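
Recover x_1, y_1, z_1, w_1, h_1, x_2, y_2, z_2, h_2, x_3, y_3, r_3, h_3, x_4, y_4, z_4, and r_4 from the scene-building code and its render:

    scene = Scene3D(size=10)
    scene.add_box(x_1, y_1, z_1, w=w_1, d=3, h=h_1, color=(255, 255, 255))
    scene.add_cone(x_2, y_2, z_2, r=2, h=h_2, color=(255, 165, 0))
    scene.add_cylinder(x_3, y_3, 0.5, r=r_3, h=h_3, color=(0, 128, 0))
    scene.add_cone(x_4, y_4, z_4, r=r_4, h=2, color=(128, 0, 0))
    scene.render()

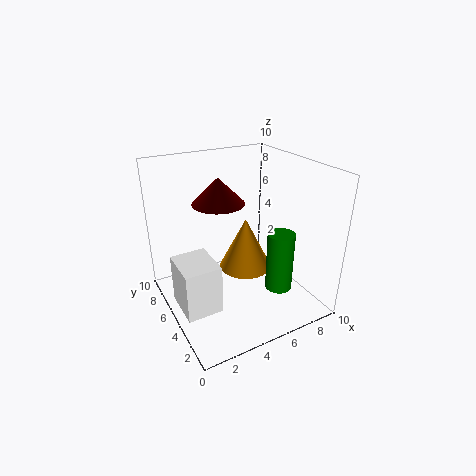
x_1 = 0.5, y_1 = 3.5, z_1 = 0.5, w_1 = 2.5, h_1 = 3.5, x_2 = 6.5, y_2 = 6.5, z_2 = 1.5, h_2 = 4, x_3 = 8, y_3 = 4, r_3 = 1, h_3 = 4.5, x_4 = 5, y_4 = 8, z_4 = 6.5, r_4 = 2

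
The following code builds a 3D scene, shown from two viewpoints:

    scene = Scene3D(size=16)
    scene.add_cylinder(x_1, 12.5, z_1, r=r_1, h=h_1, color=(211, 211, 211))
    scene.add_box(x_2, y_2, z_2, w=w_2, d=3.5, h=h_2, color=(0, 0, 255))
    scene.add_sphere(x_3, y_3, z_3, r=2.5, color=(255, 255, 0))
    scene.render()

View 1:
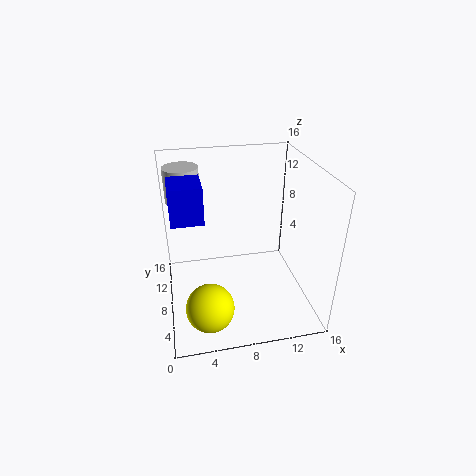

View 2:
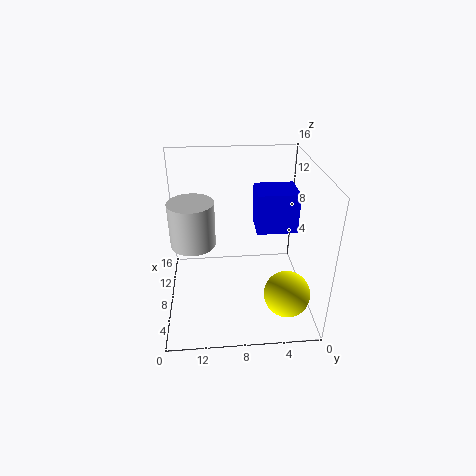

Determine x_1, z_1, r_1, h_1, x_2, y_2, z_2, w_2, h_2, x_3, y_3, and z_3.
x_1 = 2.5, z_1 = 11, r_1 = 2, h_1 = 4, x_2 = 1, y_2 = 3.5, z_2 = 12.5, w_2 = 3, h_2 = 3.5, x_3 = 4, y_3 = 3, z_3 = 3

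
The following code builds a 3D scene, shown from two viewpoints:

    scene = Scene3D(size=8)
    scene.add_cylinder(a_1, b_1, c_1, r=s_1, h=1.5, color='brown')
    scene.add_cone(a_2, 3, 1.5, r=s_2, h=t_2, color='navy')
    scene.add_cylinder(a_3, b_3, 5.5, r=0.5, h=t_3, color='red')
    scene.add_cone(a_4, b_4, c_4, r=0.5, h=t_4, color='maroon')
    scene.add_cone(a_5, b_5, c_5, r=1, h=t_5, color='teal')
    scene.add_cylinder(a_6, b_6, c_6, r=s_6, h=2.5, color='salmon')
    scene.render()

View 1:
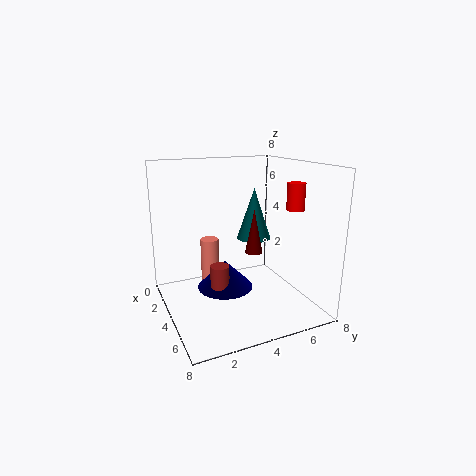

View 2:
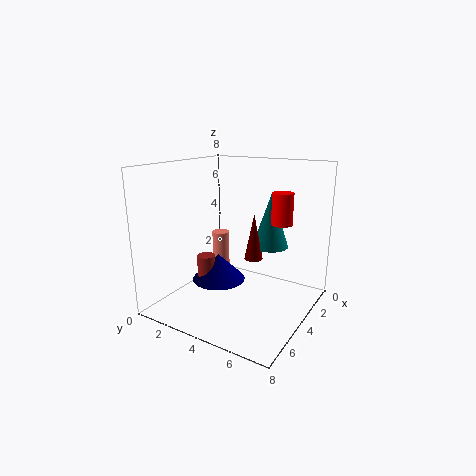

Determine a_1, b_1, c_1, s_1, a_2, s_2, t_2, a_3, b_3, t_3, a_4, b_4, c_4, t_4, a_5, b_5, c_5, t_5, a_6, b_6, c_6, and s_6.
a_1 = 5; b_1 = 2.5; c_1 = 1.5; s_1 = 0.5; a_2 = 4.5; s_2 = 1.5; t_2 = 1.5; a_3 = 5; b_3 = 7; t_3 = 1.5; a_4 = 4; b_4 = 5; c_4 = 3; t_4 = 2.5; a_5 = 3; b_5 = 5.5; c_5 = 3.5; t_5 = 3; a_6 = 3.5; b_6 = 2.5; c_6 = 1.5; s_6 = 0.5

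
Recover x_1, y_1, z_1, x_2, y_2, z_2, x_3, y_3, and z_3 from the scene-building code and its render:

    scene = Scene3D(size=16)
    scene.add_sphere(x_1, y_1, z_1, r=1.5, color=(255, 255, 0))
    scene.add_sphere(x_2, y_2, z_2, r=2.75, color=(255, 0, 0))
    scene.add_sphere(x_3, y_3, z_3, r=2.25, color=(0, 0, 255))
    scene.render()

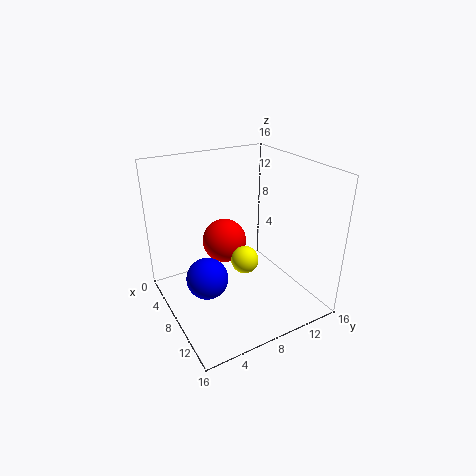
x_1 = 9.5
y_1 = 8
z_1 = 6
x_2 = 3.25
y_2 = 8.75
z_2 = 5.25
x_3 = 8.75
y_3 = 3.75
z_3 = 4.5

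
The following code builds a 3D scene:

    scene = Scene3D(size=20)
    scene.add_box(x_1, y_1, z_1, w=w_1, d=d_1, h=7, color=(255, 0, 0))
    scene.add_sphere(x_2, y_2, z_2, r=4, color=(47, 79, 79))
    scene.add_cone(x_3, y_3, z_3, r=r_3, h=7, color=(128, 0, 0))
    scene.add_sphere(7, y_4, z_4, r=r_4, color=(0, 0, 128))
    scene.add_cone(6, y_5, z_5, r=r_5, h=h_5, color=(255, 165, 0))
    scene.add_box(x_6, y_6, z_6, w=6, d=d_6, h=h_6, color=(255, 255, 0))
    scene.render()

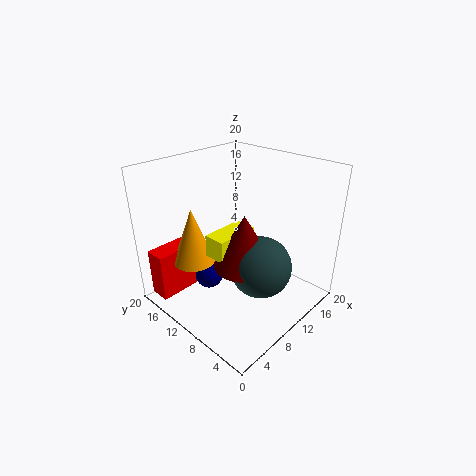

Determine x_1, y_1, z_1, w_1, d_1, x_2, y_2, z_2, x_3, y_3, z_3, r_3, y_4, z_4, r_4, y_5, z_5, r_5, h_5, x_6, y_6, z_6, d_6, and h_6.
x_1 = 1
y_1 = 16
z_1 = 1
w_1 = 6
d_1 = 3
x_2 = 9
y_2 = 5
z_2 = 8
x_3 = 8
y_3 = 7
z_3 = 8
r_3 = 4
y_4 = 13
z_4 = 4
r_4 = 2
y_5 = 15
z_5 = 6
r_5 = 3
h_5 = 8
x_6 = 5
y_6 = 8
z_6 = 9
d_6 = 3
h_6 = 3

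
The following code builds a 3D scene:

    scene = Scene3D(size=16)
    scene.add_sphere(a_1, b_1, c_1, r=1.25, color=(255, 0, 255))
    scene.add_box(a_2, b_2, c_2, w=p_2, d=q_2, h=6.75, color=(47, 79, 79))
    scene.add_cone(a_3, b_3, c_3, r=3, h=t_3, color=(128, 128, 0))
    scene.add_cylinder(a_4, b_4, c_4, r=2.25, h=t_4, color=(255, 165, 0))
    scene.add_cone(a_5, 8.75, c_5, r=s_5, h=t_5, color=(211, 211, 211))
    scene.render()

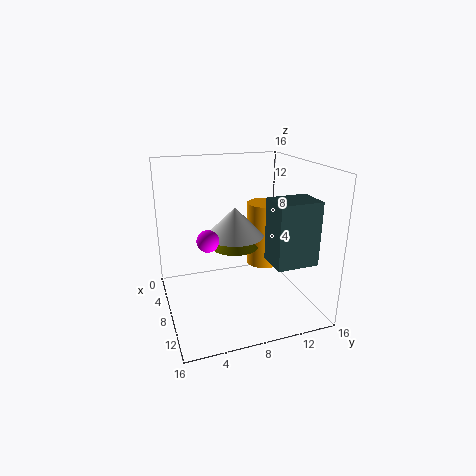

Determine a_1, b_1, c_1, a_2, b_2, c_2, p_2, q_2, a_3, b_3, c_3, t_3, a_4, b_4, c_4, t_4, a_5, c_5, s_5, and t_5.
a_1 = 7.25
b_1 = 4.75
c_1 = 7.75
a_2 = 10.25
b_2 = 10.25
c_2 = 6.25
p_2 = 3.5
q_2 = 4.5
a_3 = 4
b_3 = 9
c_3 = 5.25
t_3 = 2.5
a_4 = 4
b_4 = 13
c_4 = 2.5
t_4 = 8
a_5 = 4.75
c_5 = 7
s_5 = 3.5
t_5 = 3.5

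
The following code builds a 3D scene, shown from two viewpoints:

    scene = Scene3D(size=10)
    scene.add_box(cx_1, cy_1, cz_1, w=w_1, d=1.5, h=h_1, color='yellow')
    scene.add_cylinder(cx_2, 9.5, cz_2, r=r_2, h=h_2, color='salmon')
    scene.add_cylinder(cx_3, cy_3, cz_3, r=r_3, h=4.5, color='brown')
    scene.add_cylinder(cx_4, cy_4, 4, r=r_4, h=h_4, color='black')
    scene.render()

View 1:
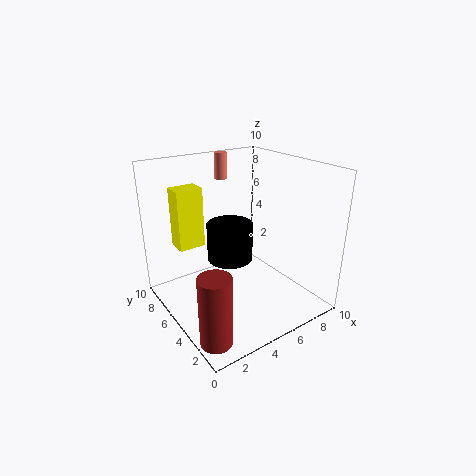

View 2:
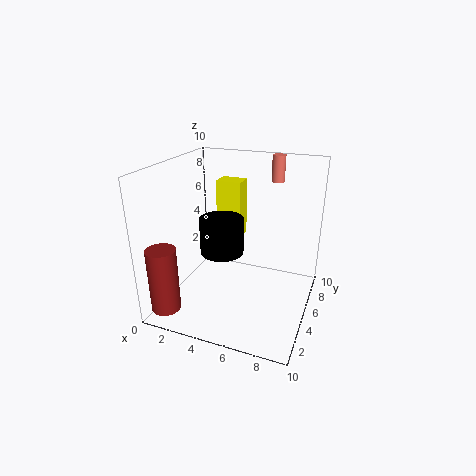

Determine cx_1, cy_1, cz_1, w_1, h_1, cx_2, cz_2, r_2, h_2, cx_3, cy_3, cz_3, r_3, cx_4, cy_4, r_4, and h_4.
cx_1 = 2; cy_1 = 8; cz_1 = 3.5; w_1 = 2; h_1 = 4.5; cx_2 = 6.5; cz_2 = 8; r_2 = 0.5; h_2 = 2; cx_3 = 1; cy_3 = 1.5; cz_3 = 0.5; r_3 = 1; cx_4 = 4; cy_4 = 4.5; r_4 = 1.5; h_4 = 2.5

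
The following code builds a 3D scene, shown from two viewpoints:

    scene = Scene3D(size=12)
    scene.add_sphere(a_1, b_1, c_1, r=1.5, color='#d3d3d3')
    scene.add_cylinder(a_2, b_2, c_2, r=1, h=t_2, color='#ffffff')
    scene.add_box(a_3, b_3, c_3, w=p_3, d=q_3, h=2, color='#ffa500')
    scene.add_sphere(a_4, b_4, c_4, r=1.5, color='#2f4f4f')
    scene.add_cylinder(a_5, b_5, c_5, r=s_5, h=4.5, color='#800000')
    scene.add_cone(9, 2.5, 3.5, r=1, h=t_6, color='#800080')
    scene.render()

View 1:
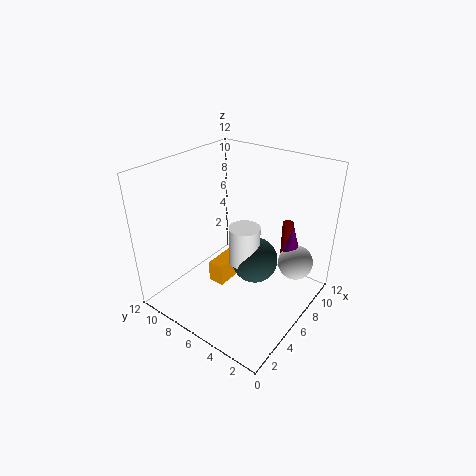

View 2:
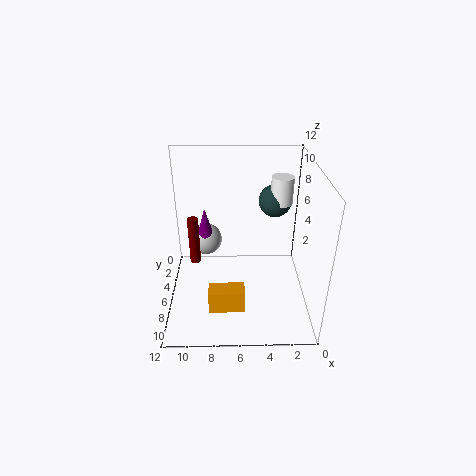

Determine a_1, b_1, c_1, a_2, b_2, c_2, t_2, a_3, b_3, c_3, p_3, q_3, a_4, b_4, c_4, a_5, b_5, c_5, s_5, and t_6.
a_1 = 9
b_1 = 2
c_1 = 3.5
a_2 = 2
b_2 = 2.5
c_2 = 7.5
t_2 = 2.5
a_3 = 5.5
b_3 = 7.5
c_3 = 0.5
p_3 = 3
q_3 = 1.5
a_4 = 2.5
b_4 = 2
c_4 = 7.5
a_5 = 10
b_5 = 3.5
c_5 = 2
s_5 = 0.5
t_6 = 3.5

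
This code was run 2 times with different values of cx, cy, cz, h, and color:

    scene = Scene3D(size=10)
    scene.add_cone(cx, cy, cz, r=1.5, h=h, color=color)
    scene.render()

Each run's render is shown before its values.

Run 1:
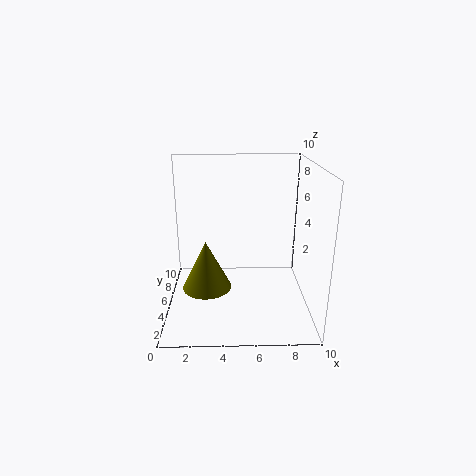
cx = 3
cy = 2
cz = 3
h = 3
color = 'olive'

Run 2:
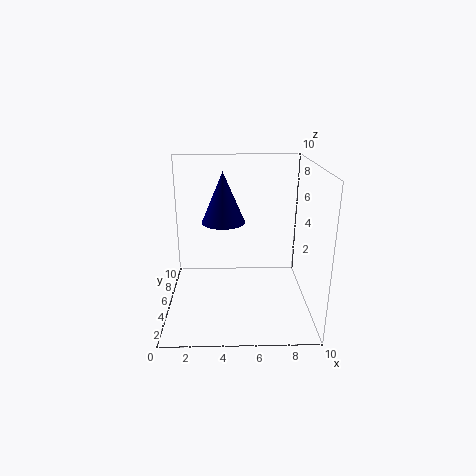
cx = 4
cy = 5.5
cz = 6
h = 3.5
color = 'navy'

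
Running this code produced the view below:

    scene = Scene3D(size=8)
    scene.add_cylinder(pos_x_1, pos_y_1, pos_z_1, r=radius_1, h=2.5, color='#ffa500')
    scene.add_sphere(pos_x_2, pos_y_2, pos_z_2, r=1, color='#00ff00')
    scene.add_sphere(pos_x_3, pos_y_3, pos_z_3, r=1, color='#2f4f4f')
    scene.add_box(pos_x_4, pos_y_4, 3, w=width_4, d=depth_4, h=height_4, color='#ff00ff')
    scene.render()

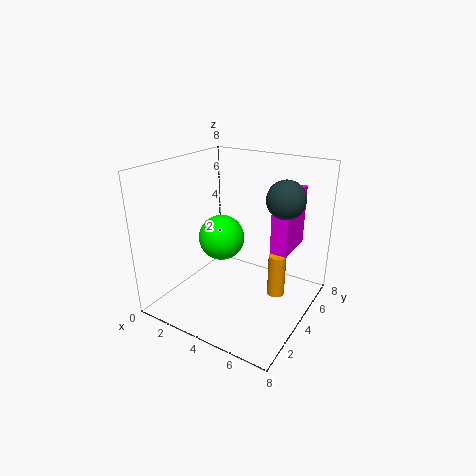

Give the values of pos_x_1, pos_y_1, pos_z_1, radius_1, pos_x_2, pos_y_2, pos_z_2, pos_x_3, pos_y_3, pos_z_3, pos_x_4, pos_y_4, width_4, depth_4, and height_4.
pos_x_1 = 6, pos_y_1 = 5, pos_z_1 = 0.5, radius_1 = 0.5, pos_x_2 = 5, pos_y_2 = 1, pos_z_2 = 5.5, pos_x_3 = 6.5, pos_y_3 = 4.5, pos_z_3 = 6.5, pos_x_4 = 5.5, pos_y_4 = 5, width_4 = 1, depth_4 = 2.5, height_4 = 3.5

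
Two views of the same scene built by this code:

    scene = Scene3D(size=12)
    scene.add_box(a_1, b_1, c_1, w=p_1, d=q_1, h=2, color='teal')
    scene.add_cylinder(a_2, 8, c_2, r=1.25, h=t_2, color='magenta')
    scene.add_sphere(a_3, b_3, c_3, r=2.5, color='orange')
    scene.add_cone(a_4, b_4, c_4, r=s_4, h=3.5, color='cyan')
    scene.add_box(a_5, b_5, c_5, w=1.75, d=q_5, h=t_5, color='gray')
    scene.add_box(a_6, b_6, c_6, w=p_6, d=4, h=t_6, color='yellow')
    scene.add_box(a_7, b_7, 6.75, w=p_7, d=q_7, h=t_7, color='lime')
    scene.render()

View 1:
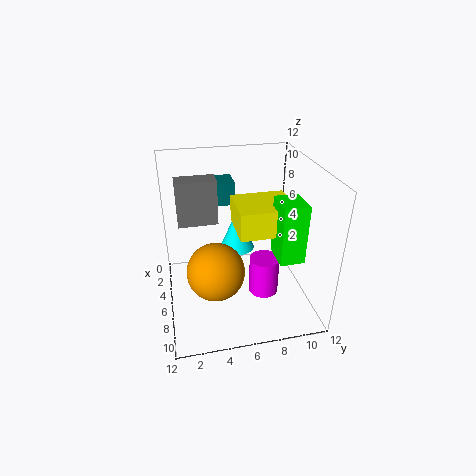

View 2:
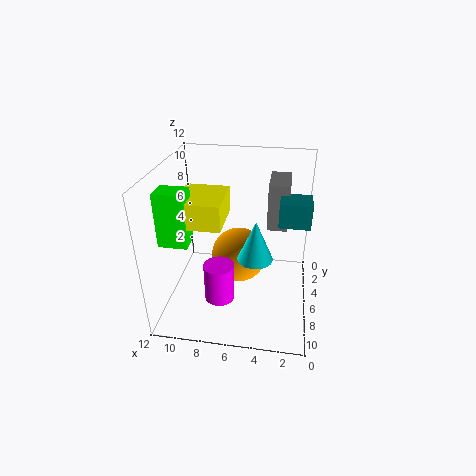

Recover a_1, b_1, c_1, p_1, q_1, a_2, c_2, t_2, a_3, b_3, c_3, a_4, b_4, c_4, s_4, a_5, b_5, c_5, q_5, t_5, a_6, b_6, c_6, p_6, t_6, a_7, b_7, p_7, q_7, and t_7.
a_1 = 0.25
b_1 = 4.25
c_1 = 7.5
p_1 = 2.5
q_1 = 2.25
a_2 = 7.25
c_2 = 1.25
t_2 = 3.25
a_3 = 6.25
b_3 = 4
c_3 = 3
a_4 = 4.5
b_4 = 6.25
c_4 = 4.25
s_4 = 1.5
a_5 = 2
b_5 = 1.25
c_5 = 6.25
q_5 = 3.5
t_5 = 4
a_6 = 6.75
b_6 = 5.25
c_6 = 8.25
p_6 = 3.5
t_6 = 2
a_7 = 9.25
b_7 = 7.75
p_7 = 2.25
q_7 = 1.75
t_7 = 4.25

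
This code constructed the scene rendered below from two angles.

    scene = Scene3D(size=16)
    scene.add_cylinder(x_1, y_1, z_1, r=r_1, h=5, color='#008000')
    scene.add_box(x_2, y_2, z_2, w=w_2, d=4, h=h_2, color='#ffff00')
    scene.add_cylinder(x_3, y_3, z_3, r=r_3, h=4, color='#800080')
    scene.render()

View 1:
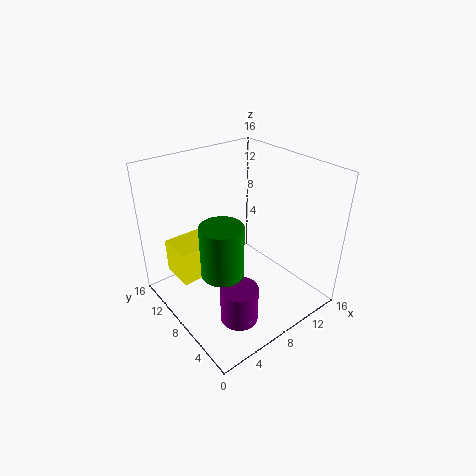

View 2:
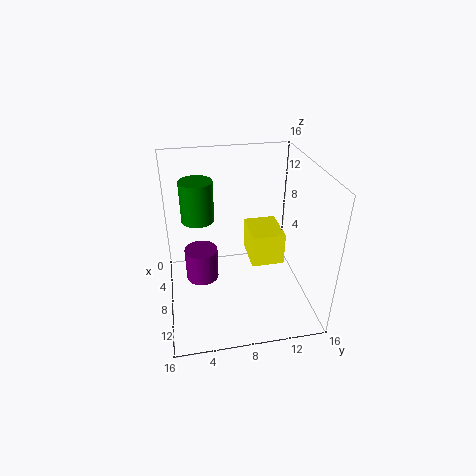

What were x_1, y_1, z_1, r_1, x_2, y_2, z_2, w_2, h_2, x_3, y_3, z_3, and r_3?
x_1 = 3, y_1 = 4, z_1 = 8, r_1 = 2, x_2 = 2, y_2 = 10, z_2 = 3, w_2 = 5, h_2 = 4, x_3 = 5, y_3 = 4, z_3 = 1, r_3 = 2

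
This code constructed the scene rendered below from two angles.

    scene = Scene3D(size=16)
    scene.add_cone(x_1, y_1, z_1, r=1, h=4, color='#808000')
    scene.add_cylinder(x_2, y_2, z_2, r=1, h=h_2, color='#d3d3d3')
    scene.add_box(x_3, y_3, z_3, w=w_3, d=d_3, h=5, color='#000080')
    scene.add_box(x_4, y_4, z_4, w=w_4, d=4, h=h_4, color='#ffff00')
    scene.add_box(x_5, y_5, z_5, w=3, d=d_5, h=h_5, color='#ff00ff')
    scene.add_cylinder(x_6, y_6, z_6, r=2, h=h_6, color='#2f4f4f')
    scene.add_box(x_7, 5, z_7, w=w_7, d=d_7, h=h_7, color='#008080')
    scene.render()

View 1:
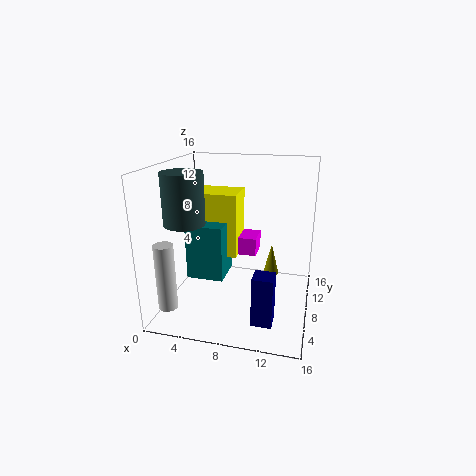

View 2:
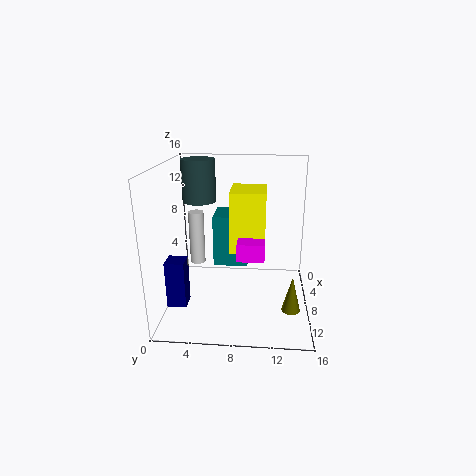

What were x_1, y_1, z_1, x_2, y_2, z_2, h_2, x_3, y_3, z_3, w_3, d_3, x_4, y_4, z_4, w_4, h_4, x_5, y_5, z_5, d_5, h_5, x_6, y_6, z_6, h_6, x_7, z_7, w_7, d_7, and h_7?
x_1 = 11
y_1 = 14
z_1 = 1
x_2 = 2
y_2 = 2
z_2 = 2
h_2 = 7
x_3 = 11
y_3 = 1
z_3 = 2
w_3 = 2
d_3 = 2
x_4 = 3
y_4 = 7
z_4 = 6
w_4 = 5
h_4 = 7
x_5 = 7
y_5 = 8
z_5 = 6
d_5 = 3
h_5 = 2
x_6 = 4
y_6 = 3
z_6 = 11
h_6 = 5
x_7 = 3
z_7 = 4
w_7 = 4
d_7 = 4
h_7 = 6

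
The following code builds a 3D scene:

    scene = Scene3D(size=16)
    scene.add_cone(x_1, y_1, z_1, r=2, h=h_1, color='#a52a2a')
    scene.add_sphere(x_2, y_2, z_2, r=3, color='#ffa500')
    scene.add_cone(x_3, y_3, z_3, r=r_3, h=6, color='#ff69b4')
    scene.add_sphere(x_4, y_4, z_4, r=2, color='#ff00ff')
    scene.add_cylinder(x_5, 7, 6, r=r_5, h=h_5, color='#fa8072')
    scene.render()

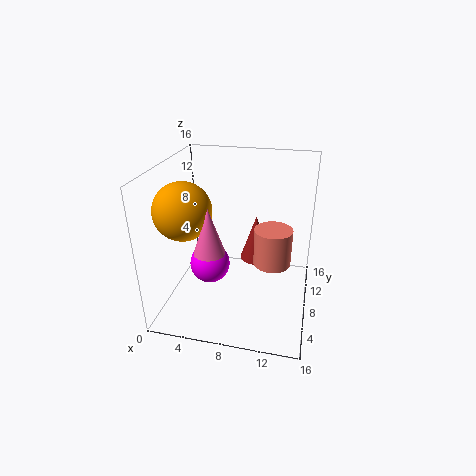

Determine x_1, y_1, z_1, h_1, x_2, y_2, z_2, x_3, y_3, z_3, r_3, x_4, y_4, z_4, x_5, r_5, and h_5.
x_1 = 9
y_1 = 14
z_1 = 2
h_1 = 6
x_2 = 3
y_2 = 5
z_2 = 12
x_3 = 6
y_3 = 4
z_3 = 7
r_3 = 2
x_4 = 6
y_4 = 4
z_4 = 7
x_5 = 12
r_5 = 2
h_5 = 4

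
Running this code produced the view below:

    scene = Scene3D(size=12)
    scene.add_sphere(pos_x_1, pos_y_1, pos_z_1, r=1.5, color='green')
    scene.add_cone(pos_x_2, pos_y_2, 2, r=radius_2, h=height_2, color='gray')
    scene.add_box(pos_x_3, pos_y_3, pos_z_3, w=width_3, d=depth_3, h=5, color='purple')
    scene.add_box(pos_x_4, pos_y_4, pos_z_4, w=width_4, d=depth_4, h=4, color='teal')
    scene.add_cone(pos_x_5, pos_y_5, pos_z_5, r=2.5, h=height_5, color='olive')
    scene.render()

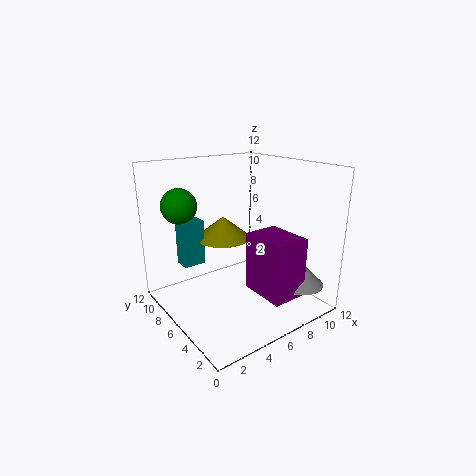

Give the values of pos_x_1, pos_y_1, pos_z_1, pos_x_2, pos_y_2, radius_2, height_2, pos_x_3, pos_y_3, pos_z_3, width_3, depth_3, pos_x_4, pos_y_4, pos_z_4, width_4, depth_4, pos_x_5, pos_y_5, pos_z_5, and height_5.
pos_x_1 = 2.5
pos_y_1 = 9.5
pos_z_1 = 8.5
pos_x_2 = 10
pos_y_2 = 2.5
radius_2 = 2
height_2 = 2
pos_x_3 = 6.5
pos_y_3 = 1.5
pos_z_3 = 1.5
width_3 = 3
depth_3 = 4
pos_x_4 = 2.5
pos_y_4 = 9
pos_z_4 = 3
width_4 = 2
depth_4 = 1.5
pos_x_5 = 6.5
pos_y_5 = 9
pos_z_5 = 5
height_5 = 2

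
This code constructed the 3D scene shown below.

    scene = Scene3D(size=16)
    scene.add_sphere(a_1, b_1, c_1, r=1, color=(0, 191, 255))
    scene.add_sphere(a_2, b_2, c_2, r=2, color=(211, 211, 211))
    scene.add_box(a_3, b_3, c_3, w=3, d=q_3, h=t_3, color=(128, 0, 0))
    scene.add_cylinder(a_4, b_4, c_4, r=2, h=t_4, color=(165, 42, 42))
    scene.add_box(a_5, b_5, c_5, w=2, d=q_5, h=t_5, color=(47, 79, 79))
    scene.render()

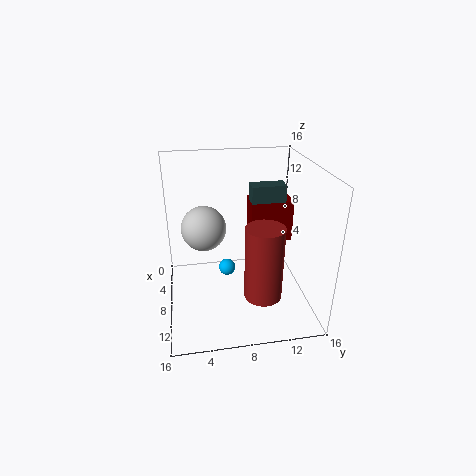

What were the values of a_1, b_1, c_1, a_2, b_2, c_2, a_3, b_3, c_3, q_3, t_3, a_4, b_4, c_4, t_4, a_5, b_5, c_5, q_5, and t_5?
a_1 = 6, b_1 = 7, c_1 = 3, a_2 = 13, b_2 = 4, c_2 = 12, a_3 = 3, b_3 = 10, c_3 = 6, q_3 = 5, t_3 = 5, a_4 = 12, b_4 = 10, c_4 = 3, t_4 = 8, a_5 = 4, b_5 = 10, c_5 = 9, q_5 = 4, t_5 = 4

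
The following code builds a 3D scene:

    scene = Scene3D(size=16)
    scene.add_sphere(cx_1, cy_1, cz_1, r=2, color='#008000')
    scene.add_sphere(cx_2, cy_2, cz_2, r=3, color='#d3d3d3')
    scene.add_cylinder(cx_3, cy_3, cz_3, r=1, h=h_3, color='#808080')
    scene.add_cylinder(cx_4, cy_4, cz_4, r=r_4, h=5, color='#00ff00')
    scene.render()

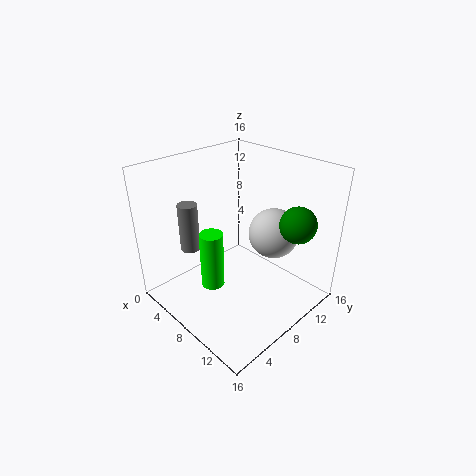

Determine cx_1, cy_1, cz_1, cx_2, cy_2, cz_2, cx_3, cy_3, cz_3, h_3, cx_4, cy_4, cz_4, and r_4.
cx_1 = 13; cy_1 = 12; cz_1 = 10; cx_2 = 9; cy_2 = 13; cz_2 = 7; cx_3 = 6; cy_3 = 3; cz_3 = 8; h_3 = 5; cx_4 = 12; cy_4 = 1; cz_4 = 8; r_4 = 1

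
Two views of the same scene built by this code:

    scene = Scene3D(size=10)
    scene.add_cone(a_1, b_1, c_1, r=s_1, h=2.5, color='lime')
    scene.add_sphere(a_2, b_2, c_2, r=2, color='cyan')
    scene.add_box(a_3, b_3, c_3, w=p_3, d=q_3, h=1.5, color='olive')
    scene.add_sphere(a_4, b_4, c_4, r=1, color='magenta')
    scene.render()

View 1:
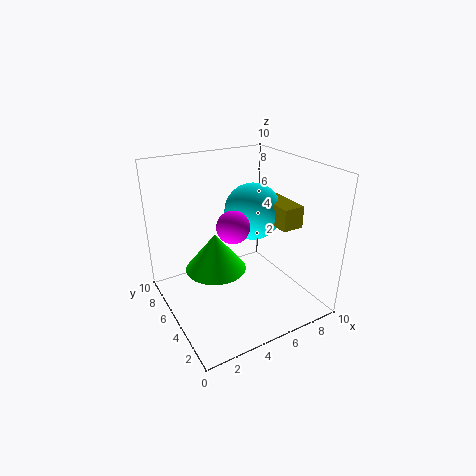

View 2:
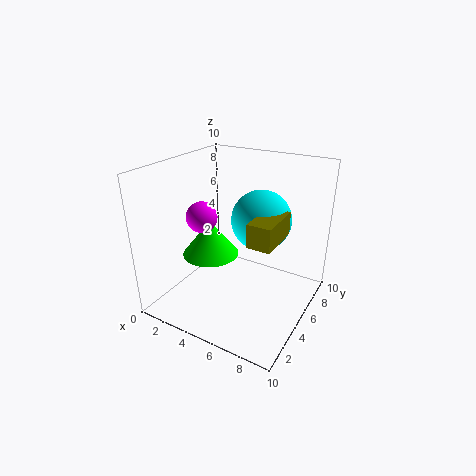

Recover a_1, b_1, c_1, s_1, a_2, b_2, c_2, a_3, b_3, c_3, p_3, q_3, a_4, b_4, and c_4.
a_1 = 3, b_1 = 4.5, c_1 = 3.5, s_1 = 2, a_2 = 6.5, b_2 = 5.5, c_2 = 6.5, a_3 = 7, b_3 = 2.5, c_3 = 6, p_3 = 1.5, q_3 = 3, a_4 = 3.5, b_4 = 3, c_4 = 7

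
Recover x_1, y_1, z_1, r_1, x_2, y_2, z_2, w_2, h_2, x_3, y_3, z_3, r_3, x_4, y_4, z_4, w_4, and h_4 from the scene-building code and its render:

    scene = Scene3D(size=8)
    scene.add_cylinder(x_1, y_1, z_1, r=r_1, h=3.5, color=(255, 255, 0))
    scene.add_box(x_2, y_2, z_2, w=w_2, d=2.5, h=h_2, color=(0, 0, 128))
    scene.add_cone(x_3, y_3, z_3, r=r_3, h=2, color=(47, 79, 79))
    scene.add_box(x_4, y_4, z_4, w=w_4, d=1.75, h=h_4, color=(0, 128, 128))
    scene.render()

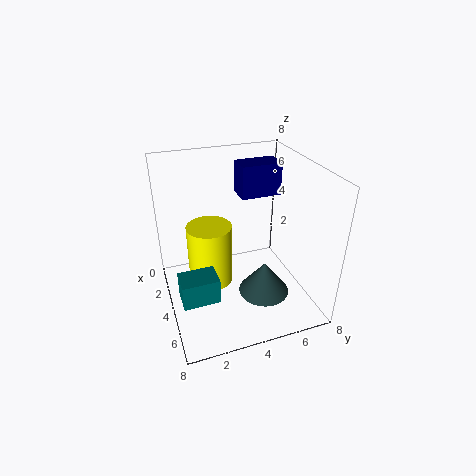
x_1 = 3.5
y_1 = 2.5
z_1 = 1.25
r_1 = 1.25
x_2 = 0.5
y_2 = 5
z_2 = 5.25
w_2 = 1.5
h_2 = 2
x_3 = 4.5
y_3 = 5.5
z_3 = 0.25
r_3 = 1.5
x_4 = 6
y_4 = 0.25
z_4 = 2.75
w_4 = 1.25
h_4 = 1.25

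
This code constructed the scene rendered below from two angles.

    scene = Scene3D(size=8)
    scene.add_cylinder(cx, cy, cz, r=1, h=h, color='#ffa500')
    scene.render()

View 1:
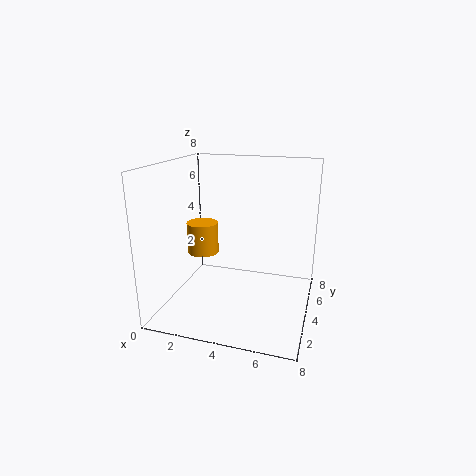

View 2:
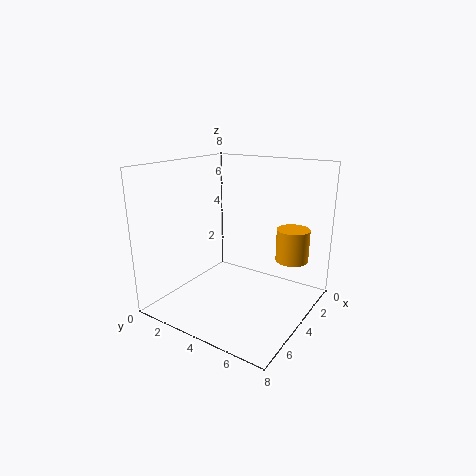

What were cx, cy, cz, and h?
cx = 1
cy = 6
cz = 2
h = 2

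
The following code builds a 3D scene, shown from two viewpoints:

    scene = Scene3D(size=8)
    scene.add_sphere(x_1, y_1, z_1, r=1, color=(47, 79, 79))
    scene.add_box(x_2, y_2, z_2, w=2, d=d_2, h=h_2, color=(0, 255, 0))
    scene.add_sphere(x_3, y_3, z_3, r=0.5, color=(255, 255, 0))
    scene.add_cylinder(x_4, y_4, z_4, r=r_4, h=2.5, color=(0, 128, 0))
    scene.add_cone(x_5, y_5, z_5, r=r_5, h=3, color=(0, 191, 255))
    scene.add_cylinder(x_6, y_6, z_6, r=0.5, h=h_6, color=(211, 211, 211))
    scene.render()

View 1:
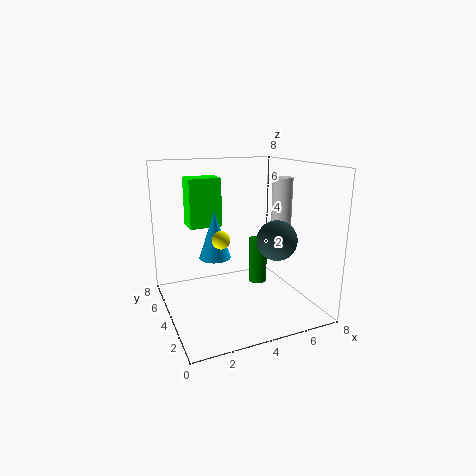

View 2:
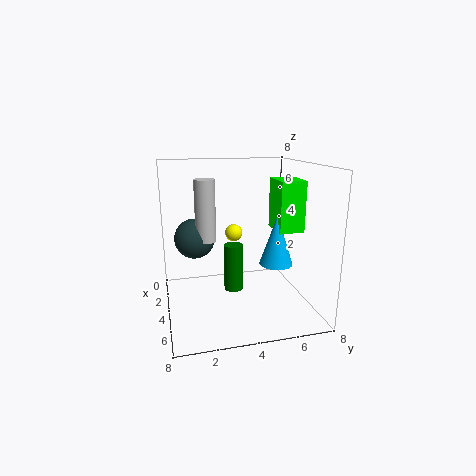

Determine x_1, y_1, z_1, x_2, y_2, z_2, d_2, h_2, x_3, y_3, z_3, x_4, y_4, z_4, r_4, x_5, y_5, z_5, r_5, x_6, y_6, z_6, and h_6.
x_1 = 5
y_1 = 1.5
z_1 = 4.5
x_2 = 2
y_2 = 6.5
z_2 = 4
d_2 = 1.5
h_2 = 3
x_3 = 3
y_3 = 4
z_3 = 4
x_4 = 5
y_4 = 3.5
z_4 = 1.5
r_4 = 0.5
x_5 = 3.5
y_5 = 6.5
z_5 = 2
r_5 = 1
x_6 = 5.5
y_6 = 2
z_6 = 4.5
h_6 = 3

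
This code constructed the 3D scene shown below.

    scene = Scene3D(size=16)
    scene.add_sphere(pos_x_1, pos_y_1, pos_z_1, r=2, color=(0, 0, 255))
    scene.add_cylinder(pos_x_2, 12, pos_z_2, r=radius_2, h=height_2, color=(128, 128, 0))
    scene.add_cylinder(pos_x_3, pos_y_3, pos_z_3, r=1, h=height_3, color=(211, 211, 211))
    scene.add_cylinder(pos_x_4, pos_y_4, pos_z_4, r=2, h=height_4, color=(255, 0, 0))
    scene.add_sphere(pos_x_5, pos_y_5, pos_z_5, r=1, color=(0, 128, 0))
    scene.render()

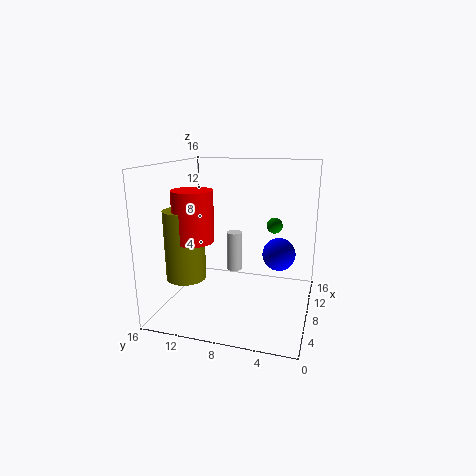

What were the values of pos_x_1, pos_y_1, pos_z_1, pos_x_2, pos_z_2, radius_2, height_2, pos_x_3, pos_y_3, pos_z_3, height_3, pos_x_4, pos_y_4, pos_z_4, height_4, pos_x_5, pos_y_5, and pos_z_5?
pos_x_1 = 12, pos_y_1 = 4, pos_z_1 = 5, pos_x_2 = 3, pos_z_2 = 5, radius_2 = 2, height_2 = 7, pos_x_3 = 13, pos_y_3 = 10, pos_z_3 = 2, height_3 = 5, pos_x_4 = 3, pos_y_4 = 11, pos_z_4 = 9, height_4 = 5, pos_x_5 = 14, pos_y_5 = 5, pos_z_5 = 8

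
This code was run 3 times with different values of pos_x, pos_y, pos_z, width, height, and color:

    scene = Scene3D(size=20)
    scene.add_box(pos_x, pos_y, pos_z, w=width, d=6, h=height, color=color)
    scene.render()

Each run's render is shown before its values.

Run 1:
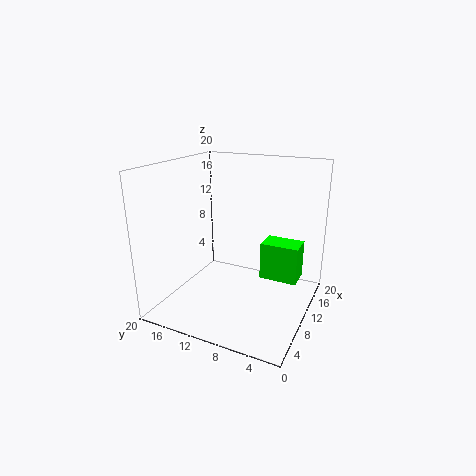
pos_x = 16, pos_y = 3, pos_z = 1, width = 4, height = 6, color = 'lime'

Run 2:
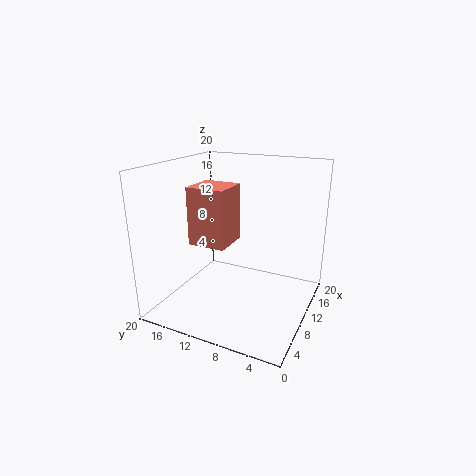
pos_x = 11, pos_y = 13, pos_z = 7, width = 6, height = 9, color = 'salmon'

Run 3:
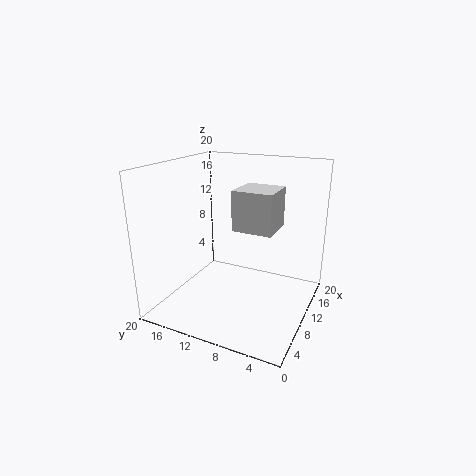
pos_x = 12, pos_y = 6, pos_z = 10, width = 6, height = 6, color = 'lightgray'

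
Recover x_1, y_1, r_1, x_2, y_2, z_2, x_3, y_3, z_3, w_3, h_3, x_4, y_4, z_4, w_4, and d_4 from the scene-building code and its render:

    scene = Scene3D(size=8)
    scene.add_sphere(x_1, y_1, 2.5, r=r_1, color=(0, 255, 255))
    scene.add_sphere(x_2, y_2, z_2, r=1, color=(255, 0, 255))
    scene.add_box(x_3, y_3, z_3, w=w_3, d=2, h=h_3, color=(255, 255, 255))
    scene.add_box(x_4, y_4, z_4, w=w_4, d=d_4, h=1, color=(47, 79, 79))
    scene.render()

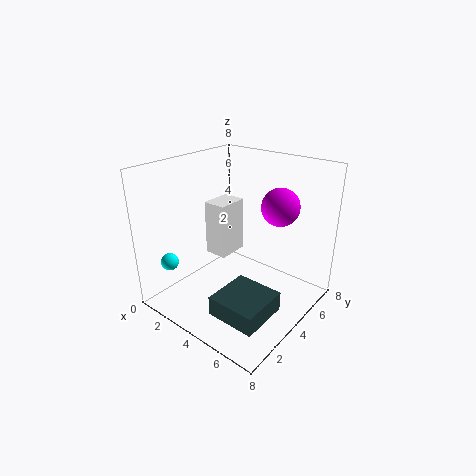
x_1 = 1; y_1 = 1.5; r_1 = 0.5; x_2 = 6; y_2 = 5; z_2 = 6; x_3 = 0.5; y_3 = 5; z_3 = 1.5; w_3 = 1.5; h_3 = 3.5; x_4 = 5; y_4 = 0.5; z_4 = 1.5; w_4 = 2.5; d_4 = 2.5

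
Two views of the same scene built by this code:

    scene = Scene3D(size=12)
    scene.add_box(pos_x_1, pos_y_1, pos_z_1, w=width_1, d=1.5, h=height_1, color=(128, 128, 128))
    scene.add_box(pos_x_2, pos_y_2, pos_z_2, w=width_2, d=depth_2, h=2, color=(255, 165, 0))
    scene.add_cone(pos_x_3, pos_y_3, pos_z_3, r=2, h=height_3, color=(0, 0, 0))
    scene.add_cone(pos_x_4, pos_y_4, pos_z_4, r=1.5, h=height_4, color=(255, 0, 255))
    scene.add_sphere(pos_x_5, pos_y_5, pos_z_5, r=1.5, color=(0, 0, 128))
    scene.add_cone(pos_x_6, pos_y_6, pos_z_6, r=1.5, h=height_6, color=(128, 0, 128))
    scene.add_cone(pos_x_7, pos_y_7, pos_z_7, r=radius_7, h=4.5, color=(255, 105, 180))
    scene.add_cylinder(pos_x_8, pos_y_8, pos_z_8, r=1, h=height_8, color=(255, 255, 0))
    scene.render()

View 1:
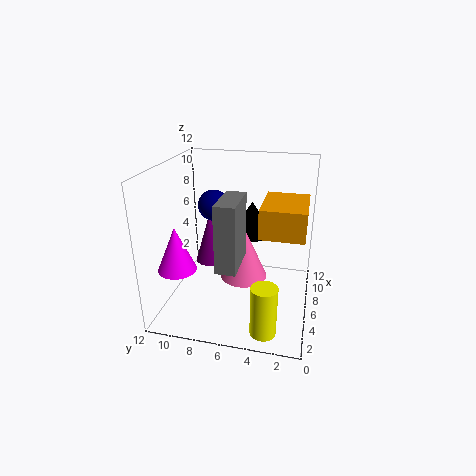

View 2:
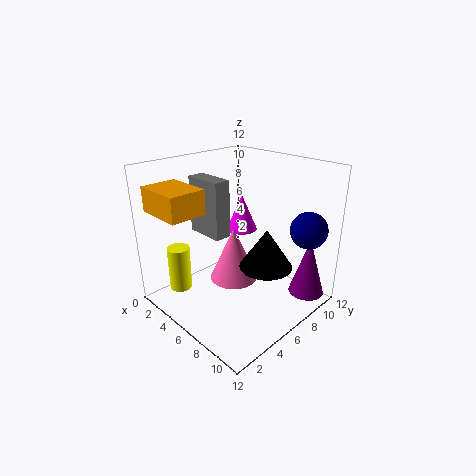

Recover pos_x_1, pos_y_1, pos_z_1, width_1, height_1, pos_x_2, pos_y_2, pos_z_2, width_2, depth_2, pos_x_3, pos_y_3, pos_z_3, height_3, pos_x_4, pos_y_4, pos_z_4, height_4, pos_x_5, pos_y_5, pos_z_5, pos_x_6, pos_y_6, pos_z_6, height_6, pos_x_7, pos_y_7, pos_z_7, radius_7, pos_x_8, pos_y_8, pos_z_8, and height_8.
pos_x_1 = 1
pos_y_1 = 5
pos_z_1 = 5.5
width_1 = 3.5
height_1 = 5
pos_x_2 = 1
pos_y_2 = 0.5
pos_z_2 = 8.5
width_2 = 4
depth_2 = 3
pos_x_3 = 9.5
pos_y_3 = 5.5
pos_z_3 = 5
height_3 = 3
pos_x_4 = 2.5
pos_y_4 = 10
pos_z_4 = 4.5
height_4 = 3.5
pos_x_5 = 10.5
pos_y_5 = 9.5
pos_z_5 = 7
pos_x_6 = 10.5
pos_y_6 = 10
pos_z_6 = 1
height_6 = 5
pos_x_7 = 6
pos_y_7 = 5.5
pos_z_7 = 2.5
radius_7 = 2
pos_x_8 = 1.5
pos_y_8 = 3
pos_z_8 = 0.5
height_8 = 4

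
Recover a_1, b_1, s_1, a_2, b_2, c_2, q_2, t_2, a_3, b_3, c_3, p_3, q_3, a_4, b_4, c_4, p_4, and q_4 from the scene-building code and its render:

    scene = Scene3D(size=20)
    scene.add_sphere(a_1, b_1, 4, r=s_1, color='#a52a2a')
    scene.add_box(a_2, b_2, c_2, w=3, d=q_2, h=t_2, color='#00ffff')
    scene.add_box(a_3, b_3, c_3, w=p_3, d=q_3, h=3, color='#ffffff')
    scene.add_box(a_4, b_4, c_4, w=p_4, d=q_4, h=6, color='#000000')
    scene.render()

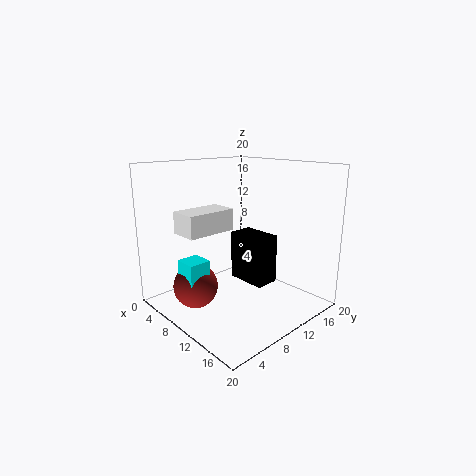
a_1 = 8
b_1 = 4
s_1 = 3
a_2 = 7
b_2 = 2
c_2 = 4
q_2 = 3
t_2 = 4
a_3 = 5
b_3 = 3
c_3 = 11
p_3 = 4
q_3 = 7
a_4 = 12
b_4 = 7
c_4 = 6
p_4 = 5
q_4 = 3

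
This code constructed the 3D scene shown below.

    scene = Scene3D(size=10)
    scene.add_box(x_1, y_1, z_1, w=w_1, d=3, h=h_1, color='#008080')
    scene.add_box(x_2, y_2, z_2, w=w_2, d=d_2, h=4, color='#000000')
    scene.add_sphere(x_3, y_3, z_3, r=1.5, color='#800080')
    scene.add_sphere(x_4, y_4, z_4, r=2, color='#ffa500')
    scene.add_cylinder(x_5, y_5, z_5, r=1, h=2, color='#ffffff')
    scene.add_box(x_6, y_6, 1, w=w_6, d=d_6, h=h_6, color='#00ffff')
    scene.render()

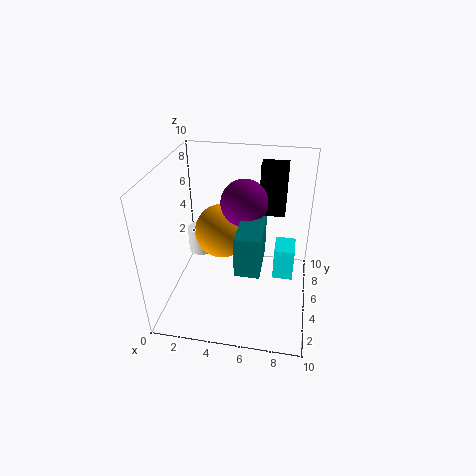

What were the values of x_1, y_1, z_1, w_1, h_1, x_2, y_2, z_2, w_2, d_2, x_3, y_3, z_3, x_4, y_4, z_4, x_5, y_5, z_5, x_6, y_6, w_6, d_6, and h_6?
x_1 = 5.5, y_1 = 1, z_1 = 5, w_1 = 1.5, h_1 = 2.5, x_2 = 6, y_2 = 8.5, z_2 = 5, w_2 = 2, d_2 = 1.5, x_3 = 5.5, y_3 = 4.5, z_3 = 8, x_4 = 3.5, y_4 = 6.5, z_4 = 4.5, x_5 = 1.5, y_5 = 7.5, z_5 = 2, x_6 = 7.5, y_6 = 6, w_6 = 1.5, d_6 = 2, h_6 = 2.5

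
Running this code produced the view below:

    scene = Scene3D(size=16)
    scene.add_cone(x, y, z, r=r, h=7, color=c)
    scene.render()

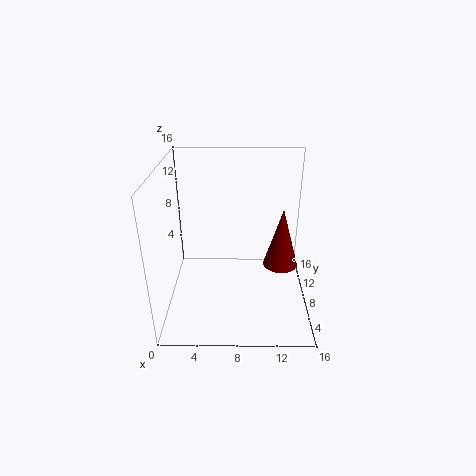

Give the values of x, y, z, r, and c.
x = 13
y = 9
z = 4
r = 2
c = 'maroon'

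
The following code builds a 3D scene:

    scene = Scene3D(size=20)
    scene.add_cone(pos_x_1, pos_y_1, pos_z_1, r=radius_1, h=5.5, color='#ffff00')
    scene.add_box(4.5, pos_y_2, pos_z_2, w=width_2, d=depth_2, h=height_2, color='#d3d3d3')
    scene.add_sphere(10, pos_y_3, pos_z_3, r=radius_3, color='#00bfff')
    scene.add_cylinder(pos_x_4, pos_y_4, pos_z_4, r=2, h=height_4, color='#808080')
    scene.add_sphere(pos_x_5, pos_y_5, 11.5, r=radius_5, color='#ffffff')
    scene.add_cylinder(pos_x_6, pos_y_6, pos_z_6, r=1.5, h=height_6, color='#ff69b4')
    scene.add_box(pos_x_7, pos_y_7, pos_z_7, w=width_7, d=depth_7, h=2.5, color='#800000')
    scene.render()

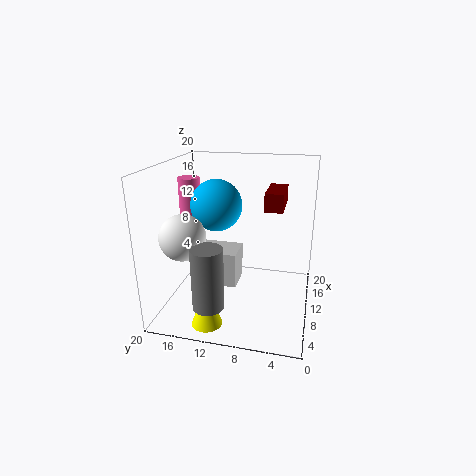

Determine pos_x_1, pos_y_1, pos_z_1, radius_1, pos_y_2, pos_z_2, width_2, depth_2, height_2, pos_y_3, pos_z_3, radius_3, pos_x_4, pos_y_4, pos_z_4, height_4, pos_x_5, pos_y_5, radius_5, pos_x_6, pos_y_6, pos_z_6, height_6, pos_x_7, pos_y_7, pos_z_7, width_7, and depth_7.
pos_x_1 = 3, pos_y_1 = 12.5, pos_z_1 = 0.5, radius_1 = 2, pos_y_2 = 9, pos_z_2 = 5.5, width_2 = 4, depth_2 = 6, height_2 = 4.5, pos_y_3 = 13, pos_z_3 = 14.5, radius_3 = 3.5, pos_x_4 = 2.5, pos_y_4 = 12, pos_z_4 = 3.5, height_4 = 8, pos_x_5 = 5, pos_y_5 = 16, radius_5 = 3, pos_x_6 = 10.5, pos_y_6 = 17, pos_z_6 = 10, height_6 = 8, pos_x_7 = 10, pos_y_7 = 4, pos_z_7 = 14, width_7 = 6, depth_7 = 2.5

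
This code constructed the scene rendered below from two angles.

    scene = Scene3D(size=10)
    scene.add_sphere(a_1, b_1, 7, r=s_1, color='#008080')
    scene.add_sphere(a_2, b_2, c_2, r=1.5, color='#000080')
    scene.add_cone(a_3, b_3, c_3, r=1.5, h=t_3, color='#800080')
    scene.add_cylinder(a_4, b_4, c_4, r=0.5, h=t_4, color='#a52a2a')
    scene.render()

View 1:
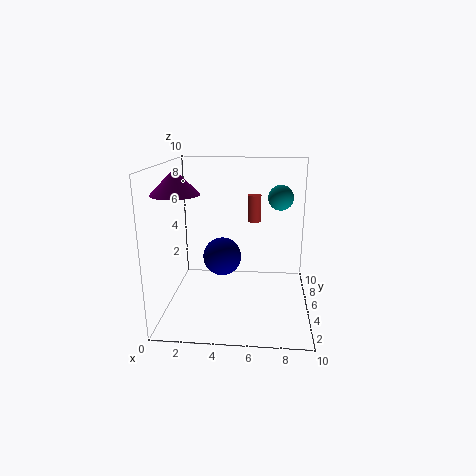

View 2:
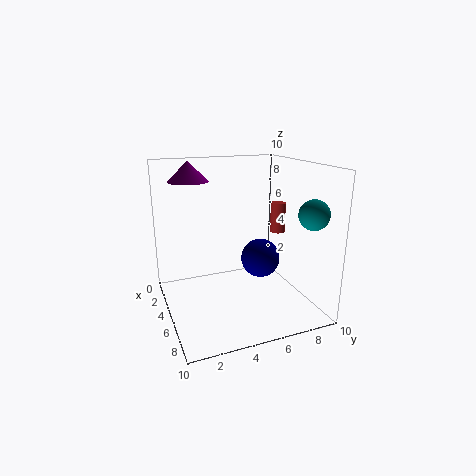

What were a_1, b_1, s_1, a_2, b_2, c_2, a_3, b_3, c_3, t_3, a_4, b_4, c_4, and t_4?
a_1 = 8, b_1 = 9, s_1 = 1, a_2 = 3.5, b_2 = 7.5, c_2 = 2.5, a_3 = 1.5, b_3 = 2.5, c_3 = 8.5, t_3 = 1.5, a_4 = 6, b_4 = 7.5, c_4 = 5.5, t_4 = 2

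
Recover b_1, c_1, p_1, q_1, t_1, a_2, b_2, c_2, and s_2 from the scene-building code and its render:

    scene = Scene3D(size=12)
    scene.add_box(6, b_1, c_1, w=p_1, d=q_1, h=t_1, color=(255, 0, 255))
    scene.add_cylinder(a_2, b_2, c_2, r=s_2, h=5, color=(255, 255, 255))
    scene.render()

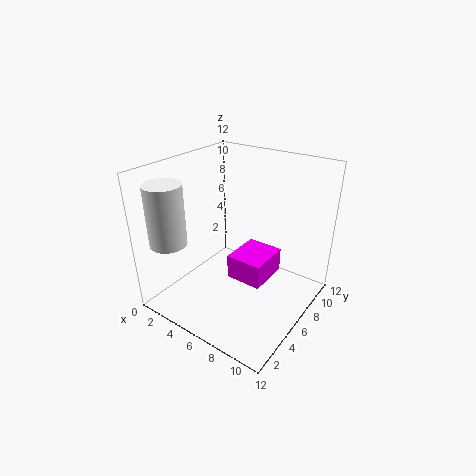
b_1 = 4.5; c_1 = 3; p_1 = 3; q_1 = 3.5; t_1 = 2; a_2 = 2; b_2 = 2; c_2 = 6; s_2 = 1.5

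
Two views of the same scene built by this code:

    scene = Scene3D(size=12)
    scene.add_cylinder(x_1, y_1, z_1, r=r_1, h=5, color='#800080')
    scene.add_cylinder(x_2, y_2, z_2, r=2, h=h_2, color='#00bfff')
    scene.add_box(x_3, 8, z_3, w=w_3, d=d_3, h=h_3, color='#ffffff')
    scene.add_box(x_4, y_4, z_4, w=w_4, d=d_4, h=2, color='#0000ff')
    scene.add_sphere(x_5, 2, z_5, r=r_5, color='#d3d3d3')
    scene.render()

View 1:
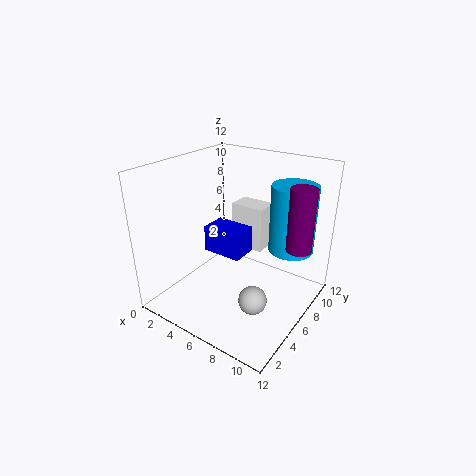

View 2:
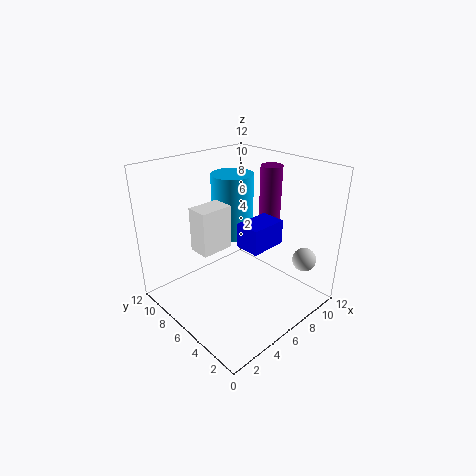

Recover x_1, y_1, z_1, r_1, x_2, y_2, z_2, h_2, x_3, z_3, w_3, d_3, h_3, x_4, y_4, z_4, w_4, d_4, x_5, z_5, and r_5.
x_1 = 11
y_1 = 7
z_1 = 6
r_1 = 1
x_2 = 9
y_2 = 10
z_2 = 4
h_2 = 6
x_3 = 4
z_3 = 4
w_3 = 3
d_3 = 2
h_3 = 4
x_4 = 5
y_4 = 3
z_4 = 6
w_4 = 3
d_4 = 2
x_5 = 10
z_5 = 4
r_5 = 1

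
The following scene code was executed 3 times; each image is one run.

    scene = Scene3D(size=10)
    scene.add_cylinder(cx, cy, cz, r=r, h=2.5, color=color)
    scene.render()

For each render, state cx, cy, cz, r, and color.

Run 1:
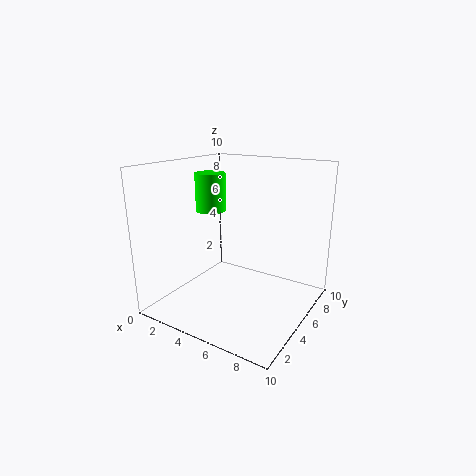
cx = 3.5
cy = 4
cz = 7
r = 1
color = 'lime'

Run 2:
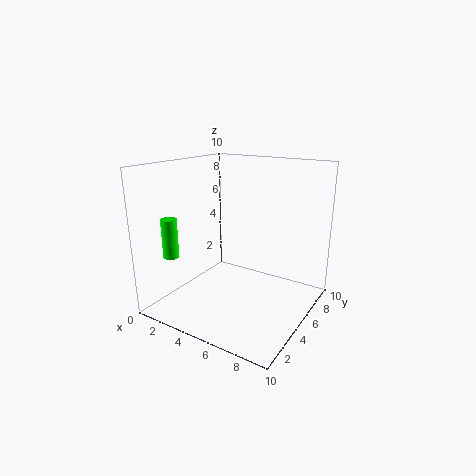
cx = 2.5
cy = 1
cz = 4.5
r = 0.5
color = 'lime'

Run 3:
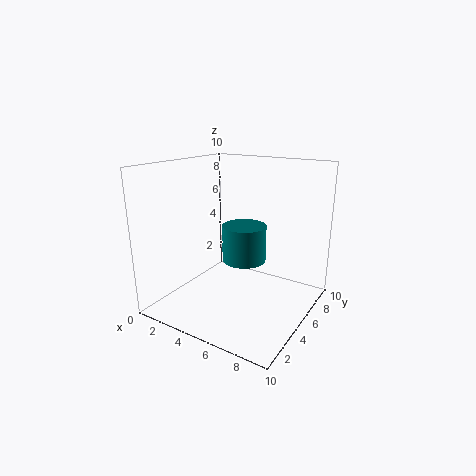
cx = 5.5
cy = 5
cz = 3.5
r = 1.5
color = 'teal'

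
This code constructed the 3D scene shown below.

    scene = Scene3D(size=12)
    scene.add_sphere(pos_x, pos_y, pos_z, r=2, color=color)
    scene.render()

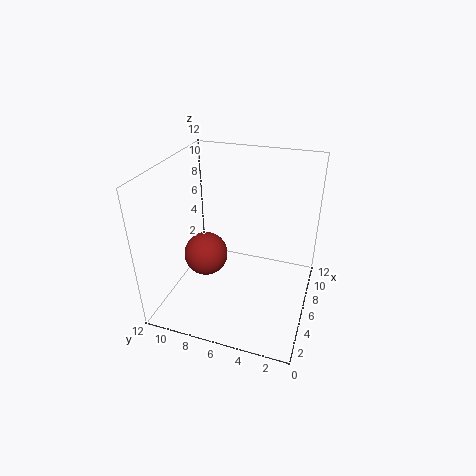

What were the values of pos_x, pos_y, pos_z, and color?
pos_x = 7, pos_y = 9.5, pos_z = 3, color = 'brown'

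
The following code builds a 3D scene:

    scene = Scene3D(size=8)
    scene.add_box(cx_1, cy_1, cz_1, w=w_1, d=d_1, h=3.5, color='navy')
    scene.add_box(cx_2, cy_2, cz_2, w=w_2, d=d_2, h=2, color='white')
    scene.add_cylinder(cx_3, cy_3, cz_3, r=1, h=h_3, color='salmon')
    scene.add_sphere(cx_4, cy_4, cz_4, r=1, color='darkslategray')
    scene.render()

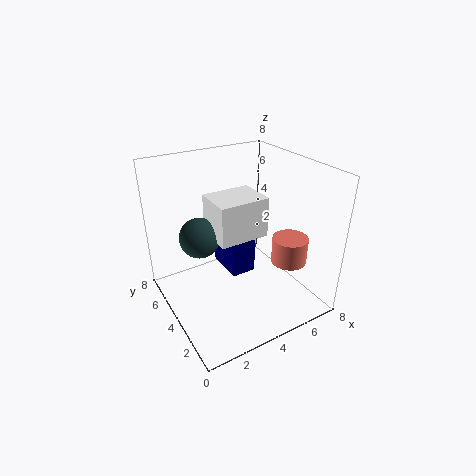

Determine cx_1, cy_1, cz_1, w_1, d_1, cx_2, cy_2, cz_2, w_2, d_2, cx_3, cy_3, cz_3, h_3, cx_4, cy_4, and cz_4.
cx_1 = 4
cy_1 = 4.5
cz_1 = 1
w_1 = 1.5
d_1 = 2.5
cx_2 = 2
cy_2 = 2
cz_2 = 5
w_2 = 2.5
d_2 = 2
cx_3 = 6.5
cy_3 = 2.5
cz_3 = 2.5
h_3 = 1.5
cx_4 = 1.5
cy_4 = 3.5
cz_4 = 5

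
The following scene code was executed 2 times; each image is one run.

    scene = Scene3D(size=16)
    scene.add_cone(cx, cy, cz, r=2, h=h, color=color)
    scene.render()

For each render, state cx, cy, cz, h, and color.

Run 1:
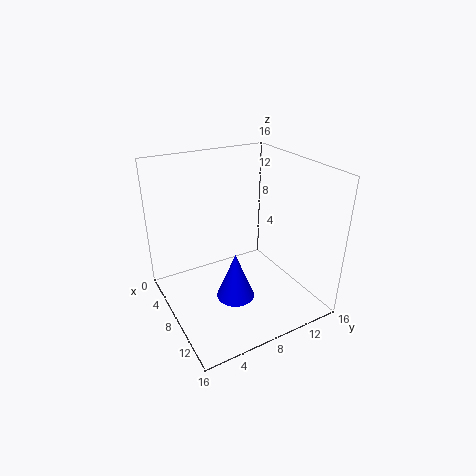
cx = 11, cy = 6, cz = 3, h = 5, color = 'blue'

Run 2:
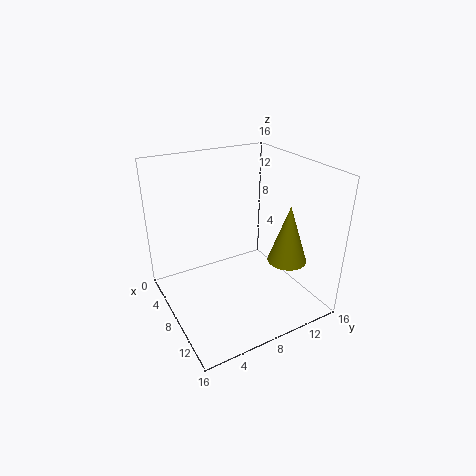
cx = 13, cy = 11, cz = 7, h = 6, color = 'olive'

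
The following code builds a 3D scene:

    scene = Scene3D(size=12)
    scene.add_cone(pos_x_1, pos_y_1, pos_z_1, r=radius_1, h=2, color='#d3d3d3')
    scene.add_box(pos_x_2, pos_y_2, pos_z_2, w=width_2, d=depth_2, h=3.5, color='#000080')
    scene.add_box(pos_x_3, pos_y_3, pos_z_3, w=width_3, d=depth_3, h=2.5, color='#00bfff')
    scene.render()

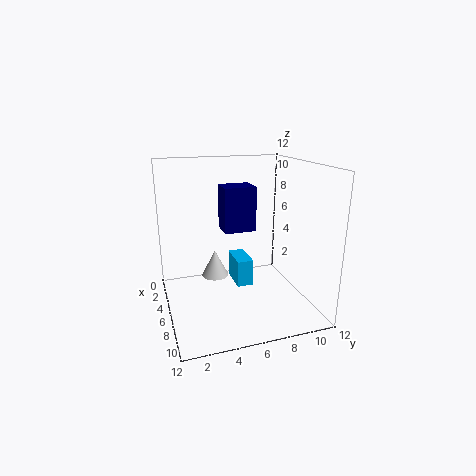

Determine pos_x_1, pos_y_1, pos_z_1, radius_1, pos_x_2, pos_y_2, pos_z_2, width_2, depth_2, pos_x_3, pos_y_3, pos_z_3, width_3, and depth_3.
pos_x_1 = 8, pos_y_1 = 3.5, pos_z_1 = 4, radius_1 = 1, pos_x_2 = 5.5, pos_y_2 = 4.5, pos_z_2 = 7, width_2 = 2, depth_2 = 2.5, pos_x_3 = 1.5, pos_y_3 = 6.5, pos_z_3 = 0.5, width_3 = 3, depth_3 = 1.5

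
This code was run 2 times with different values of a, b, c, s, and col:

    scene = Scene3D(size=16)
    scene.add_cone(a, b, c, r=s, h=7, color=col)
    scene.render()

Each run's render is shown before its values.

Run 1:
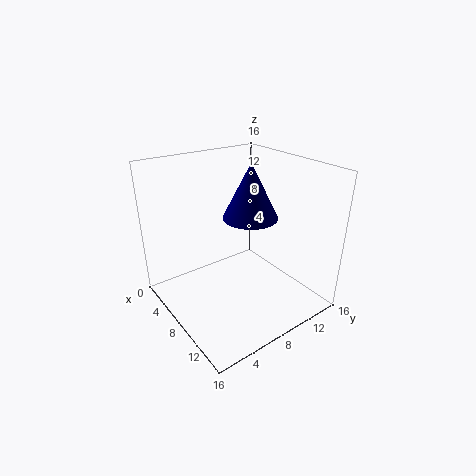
a = 4.5, b = 12.5, c = 8, s = 3.5, col = 'navy'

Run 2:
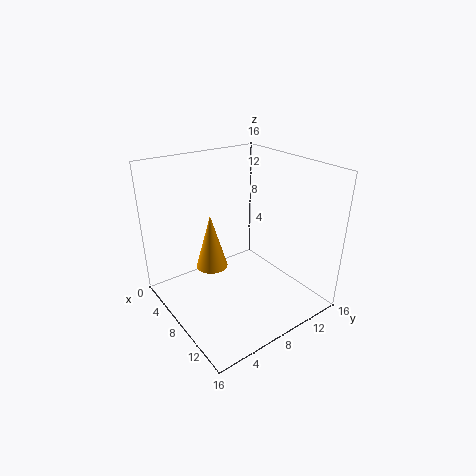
a = 3, b = 7.5, c = 2, s = 2, col = 'orange'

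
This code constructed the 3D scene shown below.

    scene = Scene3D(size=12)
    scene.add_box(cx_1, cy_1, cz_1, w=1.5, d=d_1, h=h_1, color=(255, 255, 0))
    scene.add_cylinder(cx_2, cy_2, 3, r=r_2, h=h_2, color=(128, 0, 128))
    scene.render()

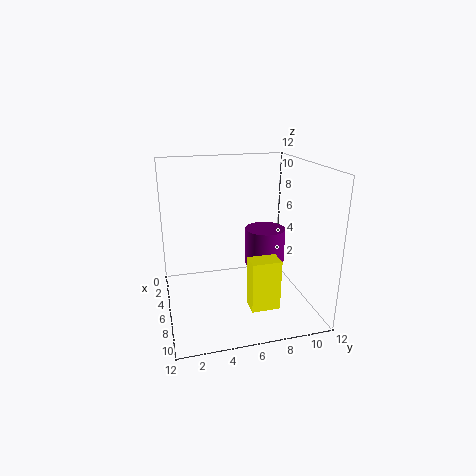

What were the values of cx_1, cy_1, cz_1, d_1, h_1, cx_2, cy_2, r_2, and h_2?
cx_1 = 8.75; cy_1 = 6; cz_1 = 1.5; d_1 = 2.25; h_1 = 4; cx_2 = 5; cy_2 = 8.75; r_2 = 1.75; h_2 = 3.25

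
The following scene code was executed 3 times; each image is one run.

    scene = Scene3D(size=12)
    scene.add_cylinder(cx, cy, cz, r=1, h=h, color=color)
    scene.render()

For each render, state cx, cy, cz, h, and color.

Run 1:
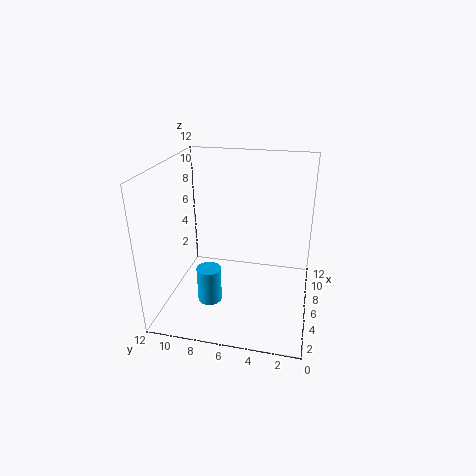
cx = 4; cy = 8; cz = 1; h = 3; color = 'deepskyblue'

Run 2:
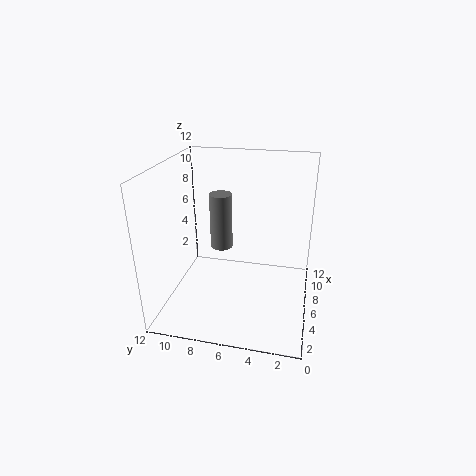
cx = 8; cy = 8; cz = 4; h = 5; color = 'gray'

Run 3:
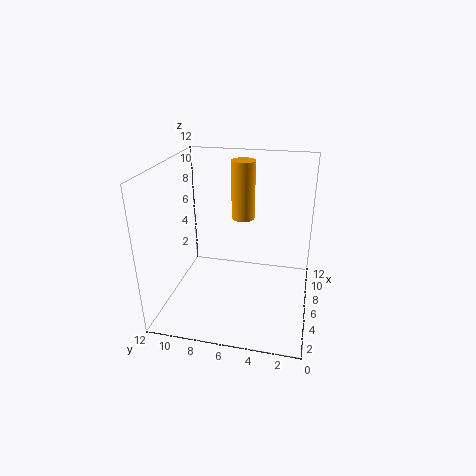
cx = 8; cy = 6; cz = 7; h = 5; color = 'orange'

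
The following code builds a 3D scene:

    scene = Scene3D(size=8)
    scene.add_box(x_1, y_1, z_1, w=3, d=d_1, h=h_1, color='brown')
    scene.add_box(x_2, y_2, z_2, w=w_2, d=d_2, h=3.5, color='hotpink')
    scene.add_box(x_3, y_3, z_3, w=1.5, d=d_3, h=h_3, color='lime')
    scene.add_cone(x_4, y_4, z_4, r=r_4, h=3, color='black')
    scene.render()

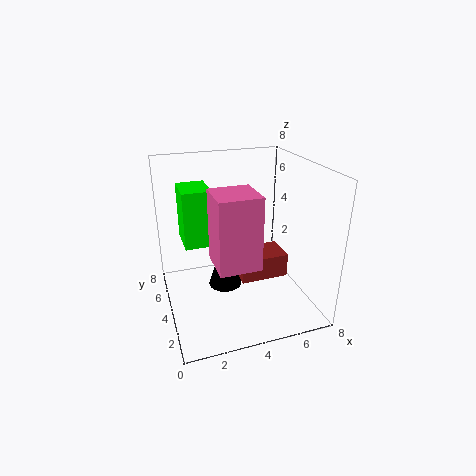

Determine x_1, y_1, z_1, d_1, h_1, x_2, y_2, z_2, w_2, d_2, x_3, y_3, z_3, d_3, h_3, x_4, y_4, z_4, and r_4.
x_1 = 4.5; y_1 = 4.5; z_1 = 0.5; d_1 = 2; h_1 = 1.5; x_2 = 2; y_2 = 0.5; z_2 = 4; w_2 = 2; d_2 = 2; x_3 = 1; y_3 = 3.5; z_3 = 4; d_3 = 2; h_3 = 3; x_4 = 3.5; y_4 = 5; z_4 = 0.5; r_4 = 1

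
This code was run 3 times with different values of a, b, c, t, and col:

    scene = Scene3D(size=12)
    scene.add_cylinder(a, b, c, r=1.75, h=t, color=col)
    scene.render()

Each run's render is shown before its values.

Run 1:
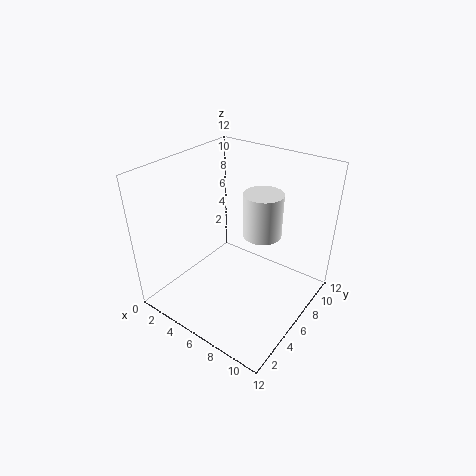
a = 6.5; b = 9; c = 5; t = 4; col = 'white'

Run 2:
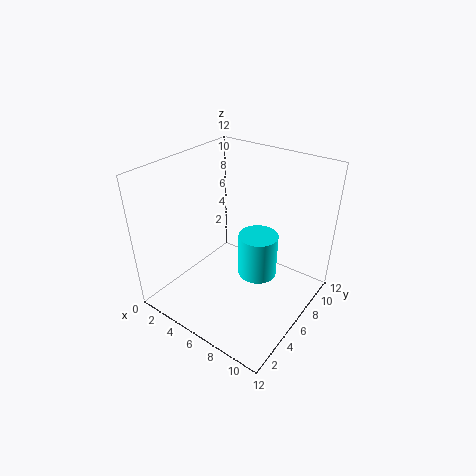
a = 6.75; b = 8; c = 1.5; t = 4; col = 'cyan'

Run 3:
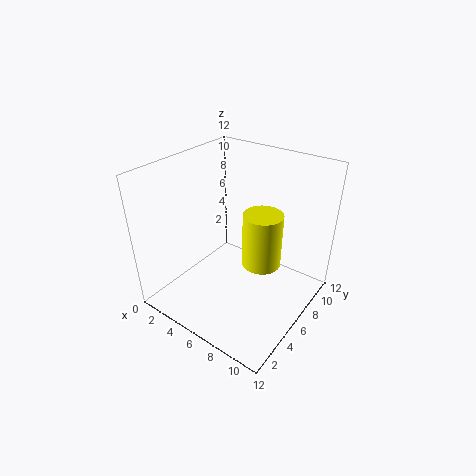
a = 7; b = 8.25; c = 2.5; t = 5; col = 'yellow'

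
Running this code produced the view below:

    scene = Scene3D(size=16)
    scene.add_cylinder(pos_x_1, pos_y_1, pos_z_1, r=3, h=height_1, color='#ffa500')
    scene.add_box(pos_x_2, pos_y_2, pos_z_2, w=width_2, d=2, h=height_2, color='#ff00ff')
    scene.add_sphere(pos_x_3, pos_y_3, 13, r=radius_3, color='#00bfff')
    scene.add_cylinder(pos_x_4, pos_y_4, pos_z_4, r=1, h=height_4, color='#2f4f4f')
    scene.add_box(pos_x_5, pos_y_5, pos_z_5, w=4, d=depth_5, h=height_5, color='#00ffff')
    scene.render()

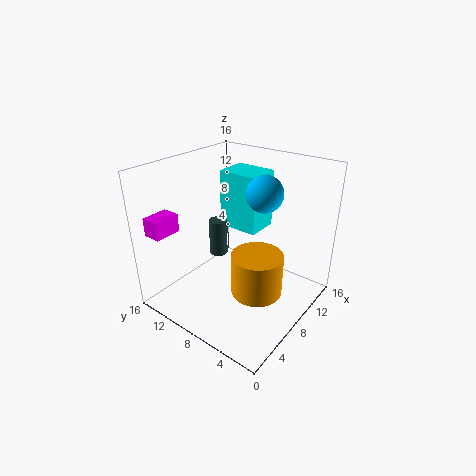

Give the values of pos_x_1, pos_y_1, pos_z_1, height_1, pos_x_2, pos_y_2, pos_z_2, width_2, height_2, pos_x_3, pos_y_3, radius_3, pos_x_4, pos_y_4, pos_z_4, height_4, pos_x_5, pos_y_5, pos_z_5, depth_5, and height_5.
pos_x_1 = 9
pos_y_1 = 6
pos_z_1 = 1
height_1 = 5
pos_x_2 = 1
pos_y_2 = 13
pos_z_2 = 9
width_2 = 3
height_2 = 2
pos_x_3 = 10
pos_y_3 = 6
radius_3 = 2
pos_x_4 = 7
pos_y_4 = 10
pos_z_4 = 6
height_4 = 4
pos_x_5 = 11
pos_y_5 = 8
pos_z_5 = 7
depth_5 = 5
height_5 = 7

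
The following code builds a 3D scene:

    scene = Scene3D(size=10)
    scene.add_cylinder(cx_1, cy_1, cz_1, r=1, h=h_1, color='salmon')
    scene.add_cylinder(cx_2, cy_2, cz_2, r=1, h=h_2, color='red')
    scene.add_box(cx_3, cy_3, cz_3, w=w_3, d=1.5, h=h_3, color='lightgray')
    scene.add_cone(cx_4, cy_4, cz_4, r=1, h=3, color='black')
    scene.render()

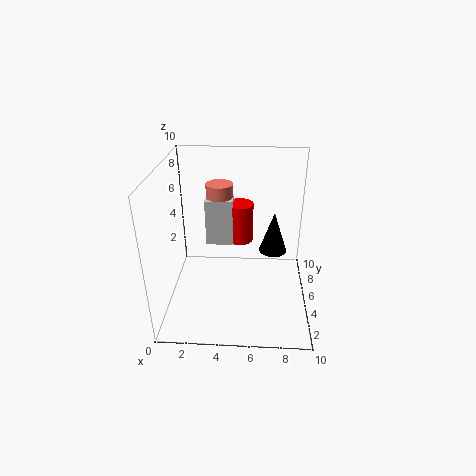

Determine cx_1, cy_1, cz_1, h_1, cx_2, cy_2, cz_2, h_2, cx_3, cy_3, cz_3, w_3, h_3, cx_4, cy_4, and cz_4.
cx_1 = 3.5, cy_1 = 7.5, cz_1 = 4, h_1 = 4, cx_2 = 5, cy_2 = 7.5, cz_2 = 3.5, h_2 = 3, cx_3 = 2.5, cy_3 = 6.5, cz_3 = 3.5, w_3 = 2, h_3 = 3.5, cx_4 = 7.5, cy_4 = 6, cz_4 = 3.5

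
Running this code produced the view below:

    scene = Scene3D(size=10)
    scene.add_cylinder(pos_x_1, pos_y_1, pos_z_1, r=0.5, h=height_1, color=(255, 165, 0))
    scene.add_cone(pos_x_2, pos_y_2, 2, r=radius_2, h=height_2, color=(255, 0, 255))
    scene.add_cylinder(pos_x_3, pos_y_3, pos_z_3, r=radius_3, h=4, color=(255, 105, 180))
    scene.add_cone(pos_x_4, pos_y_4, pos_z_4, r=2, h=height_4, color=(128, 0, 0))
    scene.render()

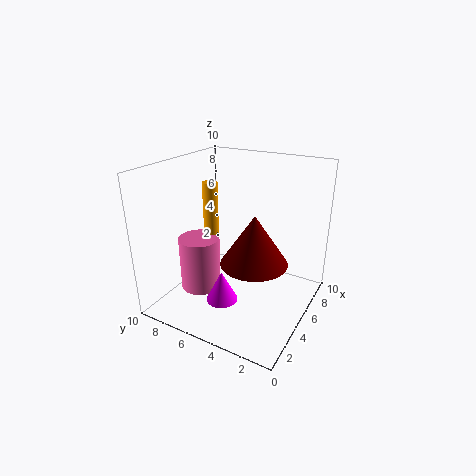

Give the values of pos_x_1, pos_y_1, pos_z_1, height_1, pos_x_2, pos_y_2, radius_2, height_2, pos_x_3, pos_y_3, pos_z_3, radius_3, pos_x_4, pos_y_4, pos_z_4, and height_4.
pos_x_1 = 4, pos_y_1 = 6.5, pos_z_1 = 5.5, height_1 = 3.5, pos_x_2 = 2, pos_y_2 = 4.5, radius_2 = 1, height_2 = 2, pos_x_3 = 4.5, pos_y_3 = 8, pos_z_3 = 0.5, radius_3 = 1.5, pos_x_4 = 2.5, pos_y_4 = 2.5, pos_z_4 = 5, height_4 = 3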